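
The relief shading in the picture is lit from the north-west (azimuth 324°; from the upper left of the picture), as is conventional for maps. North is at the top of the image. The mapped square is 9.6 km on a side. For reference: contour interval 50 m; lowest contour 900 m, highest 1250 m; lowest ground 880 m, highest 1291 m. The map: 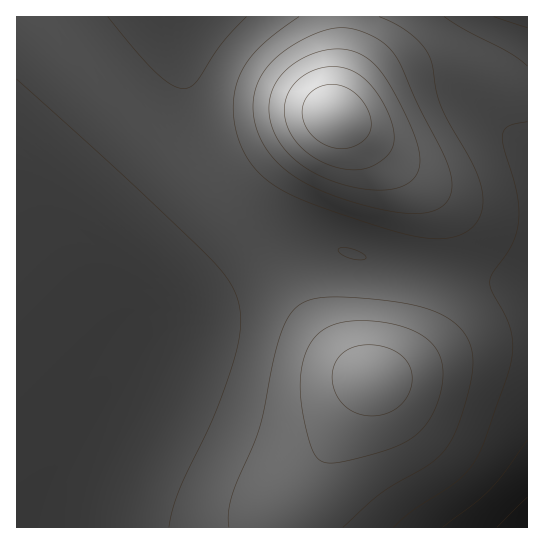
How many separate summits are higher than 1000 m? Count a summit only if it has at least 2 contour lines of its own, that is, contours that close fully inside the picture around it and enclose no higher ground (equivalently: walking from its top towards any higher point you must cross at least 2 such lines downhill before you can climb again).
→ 2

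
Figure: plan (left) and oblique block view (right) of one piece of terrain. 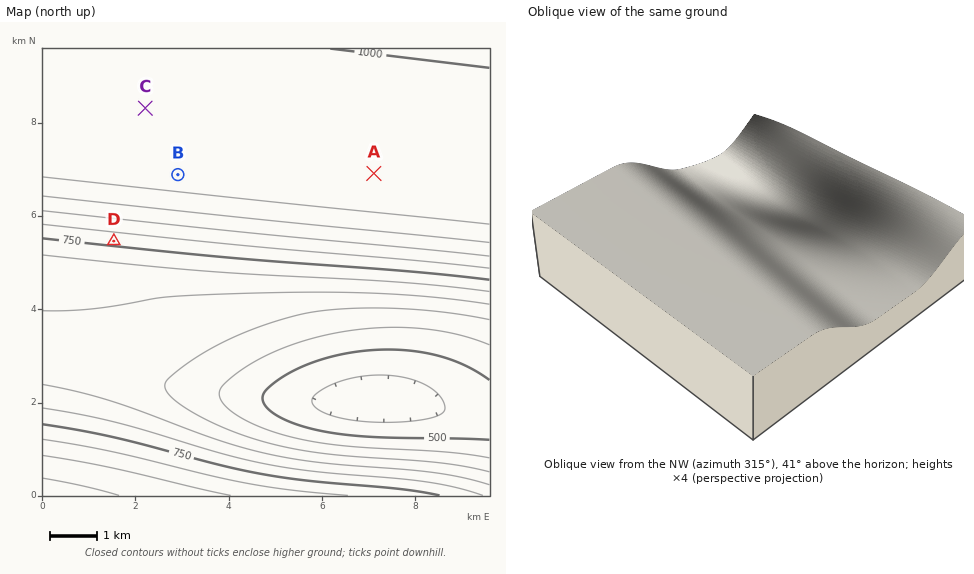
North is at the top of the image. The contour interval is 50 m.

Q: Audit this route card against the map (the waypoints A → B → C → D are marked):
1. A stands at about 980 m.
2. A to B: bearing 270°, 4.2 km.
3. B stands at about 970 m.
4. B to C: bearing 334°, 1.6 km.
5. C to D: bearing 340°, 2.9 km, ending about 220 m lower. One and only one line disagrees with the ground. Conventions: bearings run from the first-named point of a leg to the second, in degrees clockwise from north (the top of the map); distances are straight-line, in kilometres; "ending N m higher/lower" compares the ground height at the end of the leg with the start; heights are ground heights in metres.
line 5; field bearing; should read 193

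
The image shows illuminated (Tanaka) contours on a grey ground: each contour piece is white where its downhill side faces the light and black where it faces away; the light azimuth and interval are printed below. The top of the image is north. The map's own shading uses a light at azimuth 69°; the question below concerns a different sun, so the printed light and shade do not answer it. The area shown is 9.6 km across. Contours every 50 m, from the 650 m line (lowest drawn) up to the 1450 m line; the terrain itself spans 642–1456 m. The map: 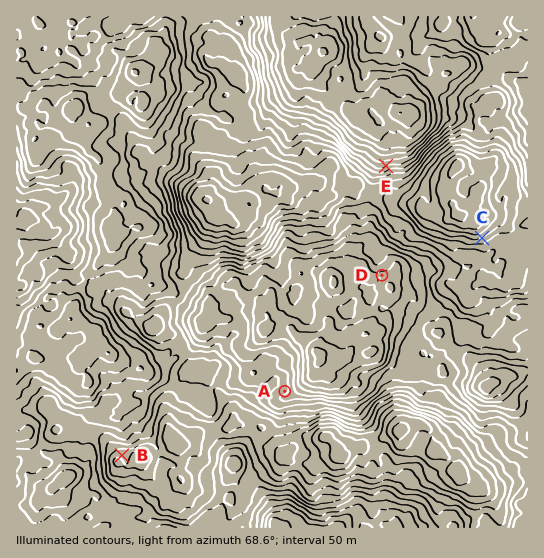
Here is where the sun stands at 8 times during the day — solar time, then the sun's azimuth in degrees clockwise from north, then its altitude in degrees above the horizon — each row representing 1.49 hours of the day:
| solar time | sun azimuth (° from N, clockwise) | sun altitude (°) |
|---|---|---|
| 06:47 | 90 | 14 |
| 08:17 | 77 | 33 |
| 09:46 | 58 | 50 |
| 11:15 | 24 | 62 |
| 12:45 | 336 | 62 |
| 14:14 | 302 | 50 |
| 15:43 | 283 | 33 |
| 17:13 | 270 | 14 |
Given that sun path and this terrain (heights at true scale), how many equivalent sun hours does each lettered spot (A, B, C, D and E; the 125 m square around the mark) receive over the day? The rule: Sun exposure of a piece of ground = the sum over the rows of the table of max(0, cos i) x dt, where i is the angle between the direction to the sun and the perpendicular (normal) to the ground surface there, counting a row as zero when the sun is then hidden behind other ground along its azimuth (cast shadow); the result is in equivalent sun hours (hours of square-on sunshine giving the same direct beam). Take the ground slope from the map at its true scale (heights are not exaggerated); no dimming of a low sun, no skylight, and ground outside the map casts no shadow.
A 6.5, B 7.7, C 5.2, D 7.1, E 7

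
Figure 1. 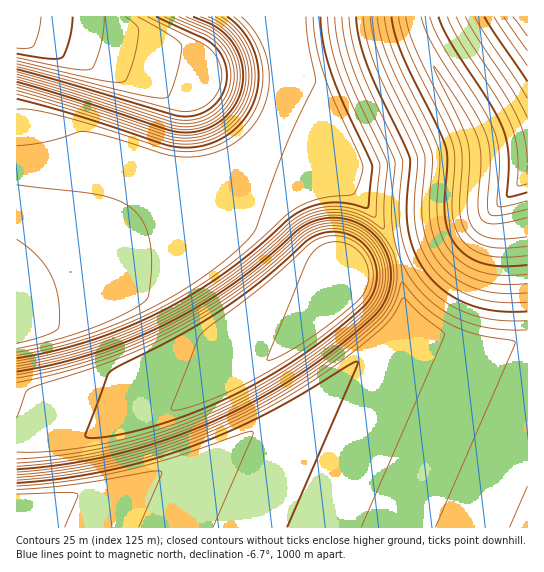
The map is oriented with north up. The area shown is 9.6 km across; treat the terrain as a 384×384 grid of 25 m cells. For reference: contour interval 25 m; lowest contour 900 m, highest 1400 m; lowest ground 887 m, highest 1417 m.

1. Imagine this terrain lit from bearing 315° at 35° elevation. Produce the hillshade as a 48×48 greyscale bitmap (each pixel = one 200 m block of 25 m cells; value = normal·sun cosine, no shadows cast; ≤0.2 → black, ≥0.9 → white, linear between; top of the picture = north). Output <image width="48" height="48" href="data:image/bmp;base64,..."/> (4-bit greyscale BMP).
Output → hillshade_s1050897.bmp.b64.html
<image width="48" height="48" href="data:image/bmp;base64,Qk32BAAAAAAAAHYAAAAoAAAAMAAAADAAAAABAAQAAAAAAIAEAAATCwAAEwsAABAAAAAAAAAAAAAAABEREQAiIiIAMzMzAERERABVVVUAZmZmAHd3dwCIiIgAmZmZAKqqqgC7u7sAzMzMAN3d3QDu7u4A////AIiIiIiIiIiIiIiIiIiIiIiIiIiIiIiIiIiIiIiIiIiIiIiIiIiIiIiIiIiIiIiIiHd4iIiIiIiIiIiIiIiIiIiIiIiIiIiIiERVZneIiIiIiIiIiIiIiIiIiIiIiIiIiBIiIzRWd4iIiIiIiIiIiIiIiIiIiIiIiCEREREiNFd4iIiIiIiIiIiIiIiIiIiIiEQzIhERESNGeIiIiIiIiIiIiIiIiIiIiHd2VUMhEAASNWiIiIiIiIiIiIiIiIiIiIiIiHZlMhEAETVoiIiIiIiIiIiIiIiIiIiIiIiIdlMhAAE0aIiIiIiIiIiIiIiIiIiIiIiIiIdkIQABNXiIiIiIiIiIiIiIiIiIiIiIiIiHZDEAATZ4iIiIiIiIiIiIiJmIiIiIiIiIh2QhAAJGiIiIiIiIiIiIiLqqmZiIiIiIiIdkIAATZ4iIiIiIiIiIiNzMy6qZiIiIiIiHYxAAJXiIiIiIiIiIiN3d3dzLqZiIiIiIh1IAAUaIiIiIiIiIiM3d3e7d3LqYiIiIiHYxABNoiIiIiIiIiKu8zd3u7ty6mIiIiIh0IAA2iIiIiIh3eJmZqrzd7u7cupiIiIiHUgACWIiIh3d2ZoiIiZmrze7u3LmYiIiIhTAAJoiId3dmZoiIiIiJq83u7typiIiIiGMAFHiHd3dmZoiIiIiIiZrN7u7bqYiIiIYwA2iId3dmZoiIiIiIiImbze7uypiIiIhSE2iId3dmZoiIiIiIiIiJq97u7bmIiIhjJHiIh3dmZoiIiIiIiIiIiaze/tuYiIh0NYmIh3dmZoiIiIiIiIiIiIm97+3JmIh1RomYiHdmZoiIiIiIiIiIiIib3v7sqZl2aJmZiIdmZoiIiIiIiIiIiIiJrO7uy6mHiZmZmYiHd4iIiIiIiIiIiIiIis7u3LqZmqqqmYiZmYiIiIiIiIiIiIiIiKvd3LqqqqqqqpiKqoiIiIiIiIiIiIiIiImru7qqqqqqqpd4qoiIiIiIiIiIiIiIiIiJmZmaqqqqqpdmioiIiIiIiIiIiIiIiIiIiIiaqqqqqpdmaIiIiIiIiIiIiIiIiIiIiIiaqqqqqpdmZoiIiIiIiHd2ZniIiIiIiIiZmaqqqpdmZoiIiIiHd2ZUNEZ4iIiIiImZmZmZqpdmZniIiHd2ZVQyIRJHiIiIiImZmZmZmYd3d3d3d2ZVREQyEQAkeIiIiJmZmZmZmYd3d3d2ZVREREREMgACWIiIiZmZmZmZmId3d3ZVREM0RFZmZCABR4iIiZmZmZmZiHd3d1RDMzRFVmd4h1IRNoiImZmZmZmZiHd3dzMzNEVWd3eIiGQhNYiImZmZmZmYh3d3dzM0RWZ3d4iIiHUyNoiJmZmZmZmYh3d3dzRVZnd3d4iIiHVDRoiJmZmZmZmId3d3d1Znd3d3d4iIiHZUV4iJmZmZmZmHd3d3d3d3d3d3eIiImYdlZ4iZqqmZmZiHd3d3d3d3d3d3iIiZmYd3eIiZqqqqqZh3d3d3d3d3d3d3eIiZmZiIiIiaqqqqqph3d3d3dw=="/>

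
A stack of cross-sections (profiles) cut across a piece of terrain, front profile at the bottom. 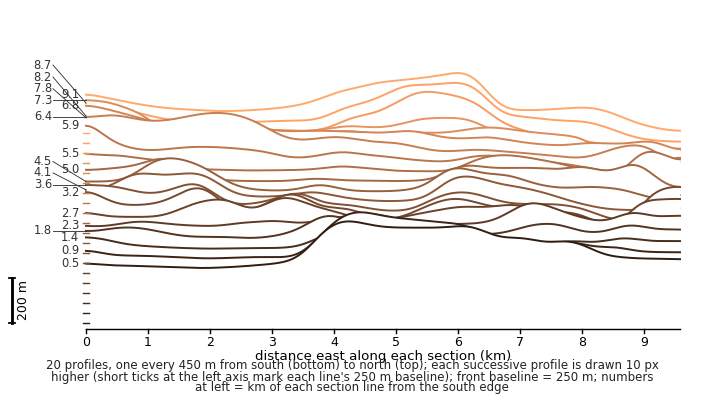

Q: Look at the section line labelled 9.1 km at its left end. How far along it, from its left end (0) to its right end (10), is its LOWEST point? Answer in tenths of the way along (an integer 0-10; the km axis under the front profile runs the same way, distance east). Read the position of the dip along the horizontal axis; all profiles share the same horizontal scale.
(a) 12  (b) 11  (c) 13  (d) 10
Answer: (d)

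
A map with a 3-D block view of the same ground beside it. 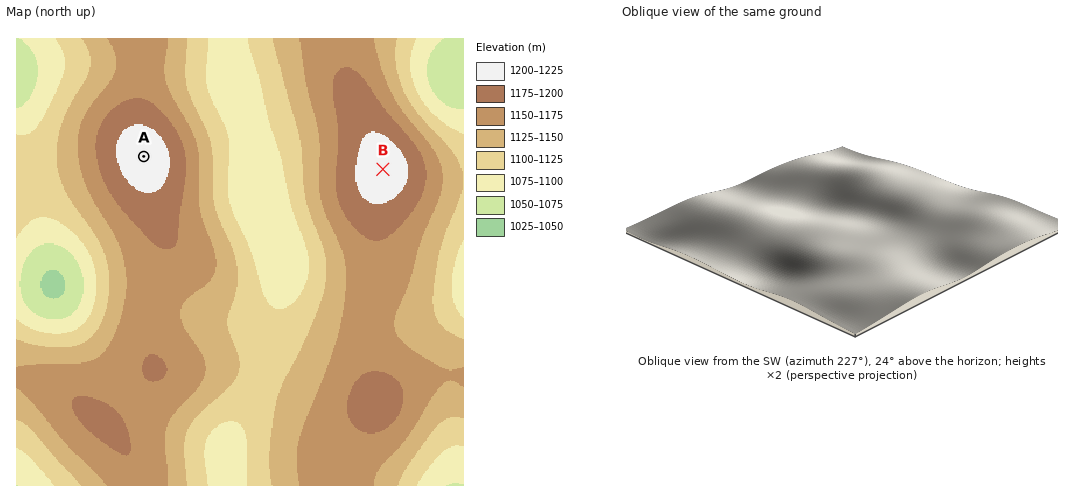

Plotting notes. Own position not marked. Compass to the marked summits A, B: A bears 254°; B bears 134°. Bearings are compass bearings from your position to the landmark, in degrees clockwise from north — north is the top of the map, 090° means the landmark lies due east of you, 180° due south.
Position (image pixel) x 318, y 106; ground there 1155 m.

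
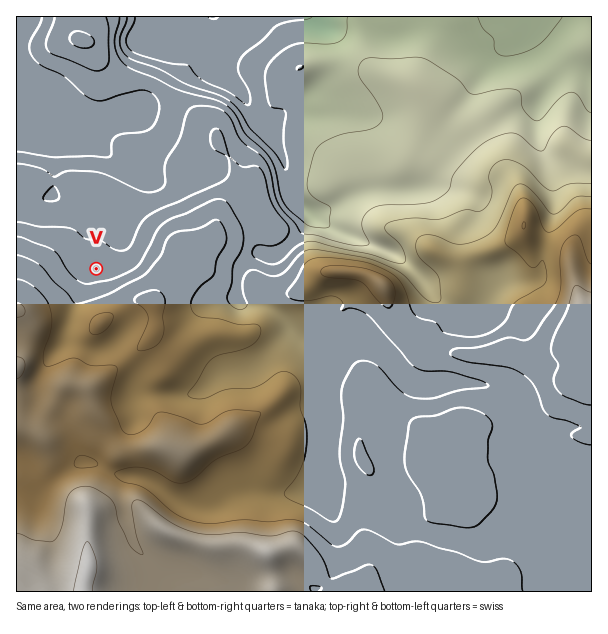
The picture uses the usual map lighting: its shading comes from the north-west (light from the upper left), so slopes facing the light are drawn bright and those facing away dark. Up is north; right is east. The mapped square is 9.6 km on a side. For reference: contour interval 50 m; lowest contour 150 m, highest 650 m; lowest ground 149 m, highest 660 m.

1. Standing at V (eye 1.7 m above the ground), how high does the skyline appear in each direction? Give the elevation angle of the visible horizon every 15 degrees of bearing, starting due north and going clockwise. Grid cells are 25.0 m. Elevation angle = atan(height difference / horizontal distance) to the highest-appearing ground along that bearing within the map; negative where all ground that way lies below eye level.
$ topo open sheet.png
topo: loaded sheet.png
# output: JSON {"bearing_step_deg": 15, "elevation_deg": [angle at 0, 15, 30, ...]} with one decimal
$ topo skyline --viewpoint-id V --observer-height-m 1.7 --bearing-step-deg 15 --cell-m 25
{"bearing_step_deg": 15, "elevation_deg": [-0.4, -1.6, -1.5, -0.5, 2.0, 4.1, 5.0, 6.7, 8.8, 9.5, 9.6, 9.6, 9.2, 7.7, 6.3, 6.8, 7.4, 6.4, 4.9, 2.9, 0.9, -0.6, -2.0, -1.6]}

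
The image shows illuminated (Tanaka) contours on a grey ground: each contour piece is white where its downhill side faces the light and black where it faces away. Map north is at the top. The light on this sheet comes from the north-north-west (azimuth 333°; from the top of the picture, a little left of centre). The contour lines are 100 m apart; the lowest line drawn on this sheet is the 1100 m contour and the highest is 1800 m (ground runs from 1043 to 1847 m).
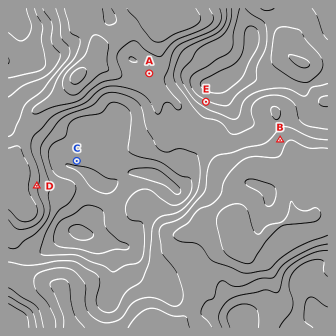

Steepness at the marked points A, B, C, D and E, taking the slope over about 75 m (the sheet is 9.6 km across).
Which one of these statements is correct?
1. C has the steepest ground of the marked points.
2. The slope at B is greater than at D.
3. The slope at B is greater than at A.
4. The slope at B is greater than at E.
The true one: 3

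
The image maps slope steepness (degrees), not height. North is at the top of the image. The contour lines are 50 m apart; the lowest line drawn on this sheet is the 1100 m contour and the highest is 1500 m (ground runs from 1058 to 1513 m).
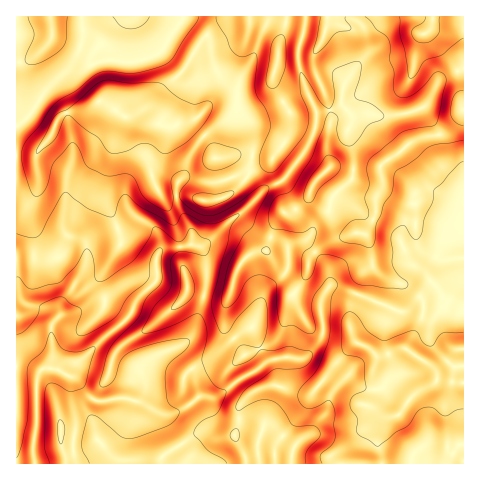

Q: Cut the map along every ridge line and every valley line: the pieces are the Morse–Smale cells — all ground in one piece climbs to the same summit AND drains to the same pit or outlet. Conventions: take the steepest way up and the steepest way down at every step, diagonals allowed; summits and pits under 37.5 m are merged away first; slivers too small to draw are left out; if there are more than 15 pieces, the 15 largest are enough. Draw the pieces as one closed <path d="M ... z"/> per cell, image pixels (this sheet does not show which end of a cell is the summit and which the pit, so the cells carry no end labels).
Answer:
<path d="M463 16l-158 1-1 14-6 17 0 15 7 25 11 25 14-3 11-5 7 6 4 11-5 14 6 17-1 26-20 18-4 16-13 12-4 10-5 5-13 4-5 4-4-6-27-10-19-17 20-18 0-4-12-14-9-4 11-6 5-15 0-17-4-13-12-17-7 11-20 12-12 13-10 17-3 13-6 9-11-6-15-1-16 5-8 6-3 6 0 9 4 10 8 7-19 10-18 6-13 9-4 27-21 31-4 15-5 6-2-6-6-6-26-9-4 0 1 163 274 0 3-18-15-14-9-5-6 0-4-5-5-2-17 0-18-4-6-5-3-11-6-3 9 1 6-3 15-13 35-22 9-2 26 0 17-21 1-16-3-19 10-16 33 10 32 14 10 1 29-27 10 14 20 11 0-119-5-9-15-15-6-34-16-24 6-5 9-20 5-5 22-10z"/><path d="M185 18l-14 16-8 15-11 8-14 5-35-2-18 7-18 4-23 21-13 21-15 13 0 174 30 10 6 6 2 6 6-8 3-13 21-31 4-27 13-9 18-6 19-10-8-7-4-10 0-9 3-6 8-6 16-5 15 1 11 6 6-9 3-13 10-17 12-13 20-12 7-9 1-18-21-20-6-17-2-16-12-12z"/><path d="M434 284l-29 27-10-1-32-14-33-10-10 16 3 32-8 14-13 11-23-1-9 2-35 22-15 13-11 3 5 13 6 5 7 2 28 2 5 2 4 5 10 2 20 17-2 18 154 0 10-16 8-4 0-133-20-13z"/><path d="M305 16l-122 1 14 9 12 12 2 16 6 17 21 20-1 15 12 18 4 13 0 17-5 15-11 6 9 4 10 11 2 7 7-8 14-6 8-7 18-25 10-20 2-16-12-27-7-25 0-15 6-17z"/><path d="M194 245l-33 4-5 10 1 20-20 20-8 17-44 41-22 15 11 6 20 22 12 1 7-2 16 0 9 2 6-10 0-10-2-5 0-8 2-4 11-8 27-11 9-9 15-49-1-32-5-8z"/><path d="M342 105l-12 5-14 3 1 4-3 17-9 17-18 25-8 7-14 6-27 26 19 17 27 10 4 6 5-4 13-4 5-5 4-10 13-12 4-16 20-18 1-26-6-17 5-19z"/><path d="M81 16l-65 1 1 109 14-13 13-21 30-31 8-20z"/><path d="M182 16l-100 0-1 30-13 23 17-2 18-7 35 2 14-5 11-8 6-11 13-17z"/><path d="M463 68l-21 10-5 5-9 20-6 5 16 24 6 34 15 15 4 9z"/><path d="M463 444l-7 4-9 16 17-1z"/>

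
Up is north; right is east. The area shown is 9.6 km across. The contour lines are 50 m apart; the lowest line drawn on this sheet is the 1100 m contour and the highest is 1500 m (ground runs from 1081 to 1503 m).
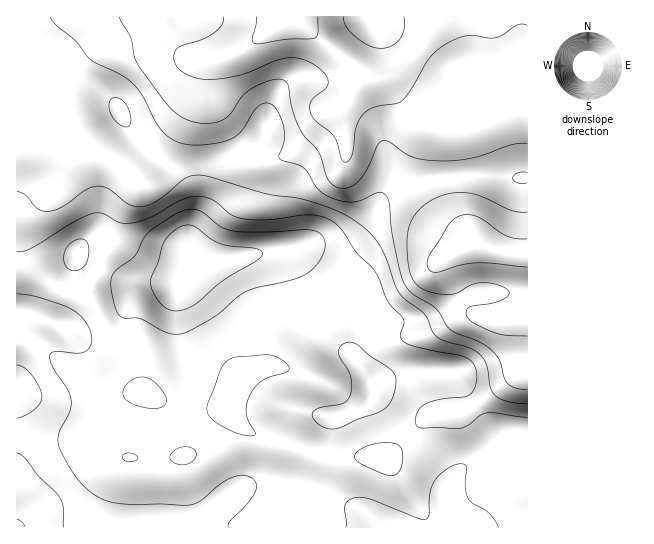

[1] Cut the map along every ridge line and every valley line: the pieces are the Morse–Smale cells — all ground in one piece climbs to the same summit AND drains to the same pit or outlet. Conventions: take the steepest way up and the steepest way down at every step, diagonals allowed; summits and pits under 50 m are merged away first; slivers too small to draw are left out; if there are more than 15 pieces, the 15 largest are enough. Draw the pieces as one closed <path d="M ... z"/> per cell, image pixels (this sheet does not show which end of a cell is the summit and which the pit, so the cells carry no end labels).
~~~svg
<path d="M527 16l-511 1 1 511 511-1 0-85-22 1-15 6 2-4-1-10-23-36-6-16-9-10-43-1-24 7-14 6-8-14-16-20-5-26-6-12-33 18-12 11-16 23-14 2-24 10-14 28-14 6-22 1-18-5-31-17-12-28-19-25-16-34-5-6 13-32 14-23 6-25 18-32-3-8 25-28 16-23 16-29 11-35 11-6 9-1-7 4-6 8-2 20 3 10 24 44 17 18 18 1 23-9 23-22 13-17 9-4 12-11 12-19 4-2 16 3 36 42 22 3 8 6 5 47 73 0z"/><path d="M223 55l-12 2-7 5-4 8-4 20-15 29-20 30-25 28 3 8-18 32-6 25-12 20-15 33 21 42 19 25 12 28 31 17 18 5 22-1 14-6 14-28 24-10 14-2 16-23 12-11 34-18-6-6-15-8-11-12-14-30-6-6 23-6 33-2 8-4 14-14 14-22 12-11 32-11 30-4-1-35-3-12-8-6-22-3-36-42-16-3-4 2-12 19-12 11-9 4-13 17-23 22-23 9-14 0-7-3-21-27-18-37 0-26 5-8z"/><path d="M470 176l-16 1-1 5 4 28 16 32-30 15-25-12-23 0-17 7-17 17-6 25-6 9-10 11 5 11 5 26 16 20 8 14 14-6 24-7 43 1 9 10 12 26 13 18 5 12-1 8 2 1 12-5 22-2 0-263-29 1z"/><path d="M453 177l-30 4-32 11-12 11-14 22-14 14-8 4-33 2-23 6 6 6 14 30 11 12 21 13 13-13 9-30 17-17 17-7 23 0 25 12 30-14-16-33z"/>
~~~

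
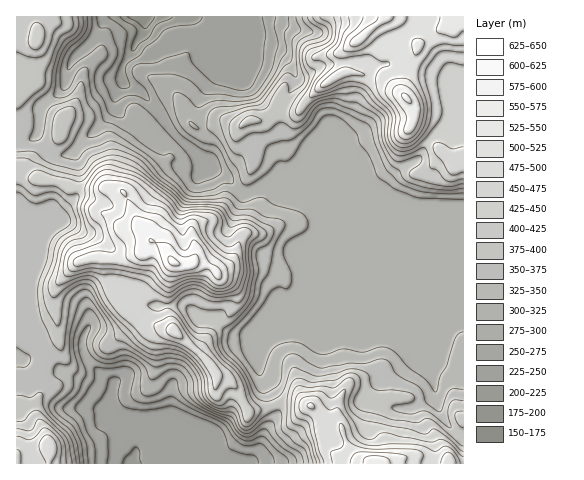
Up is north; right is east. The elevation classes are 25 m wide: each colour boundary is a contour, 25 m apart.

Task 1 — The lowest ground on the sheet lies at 165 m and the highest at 630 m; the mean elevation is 370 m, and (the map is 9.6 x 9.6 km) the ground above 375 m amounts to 37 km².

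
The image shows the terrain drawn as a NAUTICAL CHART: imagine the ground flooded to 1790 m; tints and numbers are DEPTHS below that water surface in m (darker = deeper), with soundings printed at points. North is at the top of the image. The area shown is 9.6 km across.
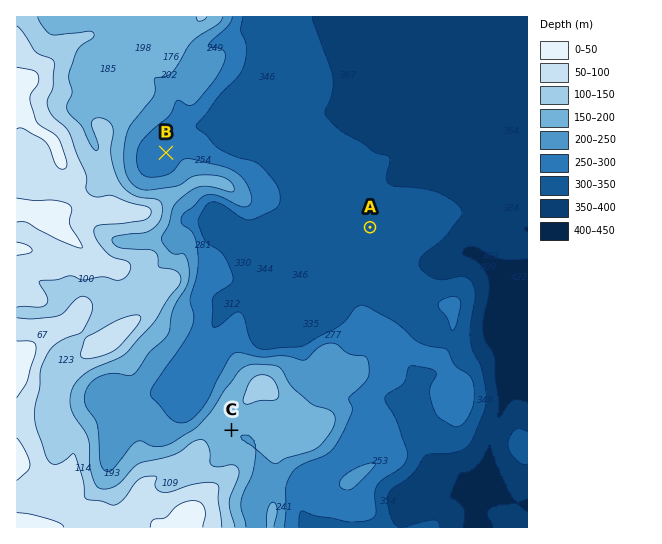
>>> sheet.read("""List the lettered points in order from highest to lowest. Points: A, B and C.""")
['C', 'B', 'A']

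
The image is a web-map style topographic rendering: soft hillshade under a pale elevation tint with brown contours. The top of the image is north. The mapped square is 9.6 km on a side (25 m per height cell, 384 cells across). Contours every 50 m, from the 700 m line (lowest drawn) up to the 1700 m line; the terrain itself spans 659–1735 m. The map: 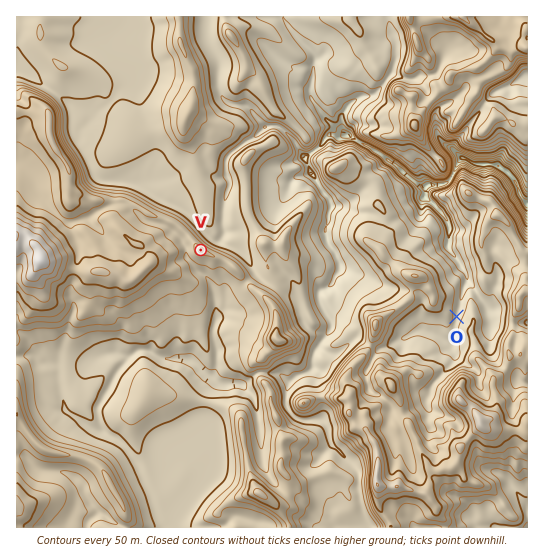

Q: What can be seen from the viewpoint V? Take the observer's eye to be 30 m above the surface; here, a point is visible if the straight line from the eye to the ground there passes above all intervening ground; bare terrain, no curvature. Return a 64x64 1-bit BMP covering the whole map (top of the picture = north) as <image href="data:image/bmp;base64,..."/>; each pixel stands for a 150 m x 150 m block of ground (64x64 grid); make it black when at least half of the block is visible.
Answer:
<image width="64" height="64" href="data:image/bmp;base64,Qk0+AgAAAAAAAD4AAAAoAAAAQAAAAEAAAAABAAEAAAAAAAACAAATCwAAEwsAAAIAAAAAAAAA////AAAAAAAAAf4AAAAAAGAD/wAAAAAA4Af/wAAAAAD4B//gwAgAAMAP//+ACAAAAA///4AIAAAAHv//AAgAAAA8P/+AAAIAAHgf+4AAAgAP8A/7gAADAD/gB/OAAAMAP8AH8+AAAAB/gAOzAAAAQP5AAD8AAADA/N4AP4AAAQD9/wD/AAADAMP///kAAAcAgf//wABCBwAAf/8AAAYDAAAX/kAAByAAAAP4fAAggAAAAAD+ADAABAAAAf8AMAAFAAA1/wA4AAUAAD//gHgABAAAf/+AOAAEAAAH/4B8AAYAAAf/AH8AAgAAB/8Af4ACAAAH/wA/0AIAAQf8EB/AAQABj/GgD8ADCAD/82APgCccAH/nwBwAJxwAf//AHAAiGAD+fkA4AEIwA/7+QDAAZMAGf/xAMABsgA/3/GAcAPgAD4f4MBwB8APmD/g4PAHwA4Af+Dh4A4ADAH/4MPgBAAEA/7gD+AEAAQH/+GOADAADB//8xwAIAAYf/+/mADgBBn//4cgA8AEO///wGAPgAQ////gQGcBiD//vwCB/wCAP/+cAgH+AAA//ggEAP4AAD/8AAwAXwAAP/wAGAB+AAB//AB4A/gAAP/8AHAH9AAB//wAYAfnAAPh/ABgB+OAA8H8AEAHw4Bz5/wAwAfDAEj//ACAB8MBhH/8AQAfhwMEf/wAAB8GDAA=="/>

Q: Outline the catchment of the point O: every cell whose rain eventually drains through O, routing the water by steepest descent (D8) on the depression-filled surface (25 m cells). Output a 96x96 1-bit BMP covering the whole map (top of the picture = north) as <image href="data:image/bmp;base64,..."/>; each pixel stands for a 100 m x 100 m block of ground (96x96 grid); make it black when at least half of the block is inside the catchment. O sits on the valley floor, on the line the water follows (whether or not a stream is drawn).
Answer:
<image width="96" height="96" href="data:image/bmp;base64,Qk2+BAAAAAAAAD4AAAAoAAAAYAAAAGAAAAABAAEAAAAAAIAEAAATCwAAEwsAAAIAAAAAAAAA////AAAAAAAAAAAAAAAAAAAAAAAAAAAAAAAAAAAAAAAAAAAAAAAAAAAAAAAAAAAAAAAAAAAAAAAAAAAAAAAAAAAAAAAAAAAAAAAAAAAAAAAAAAAAAAAAAAAAAAAAAAAAAAAAAAB4AAAAAAAAAAAAAA/8AAAAAAAAAAAAAA/8AAAAAAAAAAAAAA/8AAAAAAAAAAAAAA//wAAAAAAAAAAAAA//4AAAAAAAAAAAAA//4AAAAAAAAAAAAA//4AAAAAAAAAAAAB//8AAAAAAAAAAAAB//+AAAAAAAAAAAAD//+AAAAAAAAAAAAH///AAAAAAAAAAAAf///gAAAAAAAAAAAf///4AAAAAAAAAAA////8AAAAAAAAAAAf///8AAAAAAAAAAAf///8AAAAAAAAAAA////8AAAAAAAAAAAf///8AAAAAAAAAAA////4AAAAAAAAAAA////8AAAAAAAAAAA////4AAAAAAAAAAAf///4AAAAAAAAAAAf///wAAAAAAAAAAAP///gAAAAAAAAAAAH///AAAAAAAAAAAAD///AAAAAAAAAAAAD///AAAAAAAAAAAAB///AAAAAAAAAAAAB//+AAAAAAAAAAAAB//8AAAAAAAAAAAAA//4AAAAAAAAAAAAAf/wAAAAAAAAAAAAAP/AAAAAAAAAAAAAAD+AAAAAAAAAAAAAAB8AAAAAAAAAAAAAAA8AAAAAAAAAAAAAAA8AAAAAAAAAAAAAAA4AAAAAAAAAAAAAAA4AAAAAAAAAAAAAAAAAAAAAAAAAAAAAAAAAAAAAAAAAAAAAAAAAAAAAAAAAAAAAAAAAAAAAAAAAAAAAAAAAAAAAAAAAAAAAAAAAAAAAAAAAAAAAAAAAAAAAAAAAAAAAAAAAAAAAAAAAAAAAAAAAAAAAAAAAAAAAAAAAAAAAAAAAAAAAAAAAAAAAAAAAAAAAAAAAAAAAAAAAAAAAAAAAAAAAAAAAAAAAAAAAAAAAAAAAAAAAAAAAAAAAAAAAAAAAAAAAAAAAAAAAAAAAAAAAAAAAAAAAAAAAAAAAAAAAAAAAAAAAAAAAAAAAAAAAAAAAAAAAAAAAAAAAAAAAAAAAAAAAAAAAAAAAAAAAAAAAAAAAAAAAAAAAAAAAAAAAAAAAAAAAAAAAAAAAAAAAAAAAAAAAAAAAAAAAAAAAAAAAAAAAAAAAAAAAAAAAAAAAAAAAAAAAAAAAAAAAAAAAAAAAAAAAAAAAAAAAAAAAAAAAAAAAAAAAAAAAAAAAAAAAAAAAAAAAAAAAAAAAAAAAAAAAAAAAAAAAAAAAAAAAAAAAAAAAAAAAAAAAAAAAAAAAAAAAAAAAAAAAAAAAAAAAAAAAAAAAAAAAAAAAAAAAAAAAAAAAAAAAAAAAAAAAAAAAAAAAAAAAAAAAAAAAAAAAAAAAAAAAAAAAAAAAAAAAAAAAAAAAAAAAAAAAAAAAAAAAAAAAAAAAAAAAAAAAAAAAAAAAAAAAAAAAAAAAAAAAAAAAAAAAAAAAAAAAAAAAAAAAAAAAAAAAAAAAAAAAAAAAAAAAAA="/>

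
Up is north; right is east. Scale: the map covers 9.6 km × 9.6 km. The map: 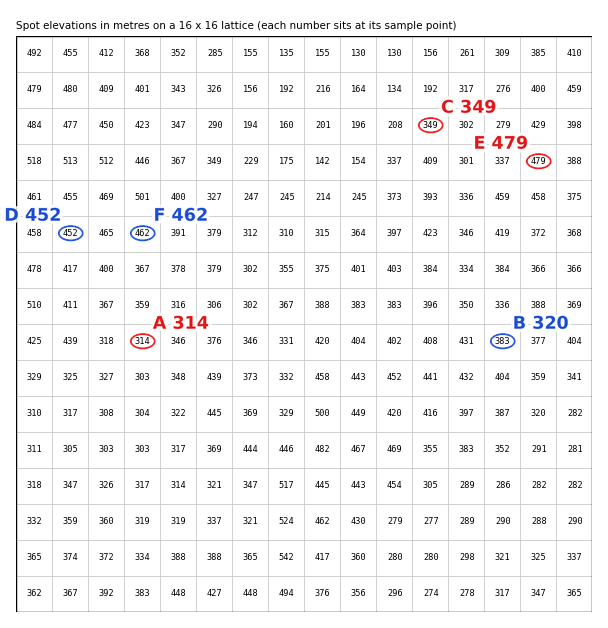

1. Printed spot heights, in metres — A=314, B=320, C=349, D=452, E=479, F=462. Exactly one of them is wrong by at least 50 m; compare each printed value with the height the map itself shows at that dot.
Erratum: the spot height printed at B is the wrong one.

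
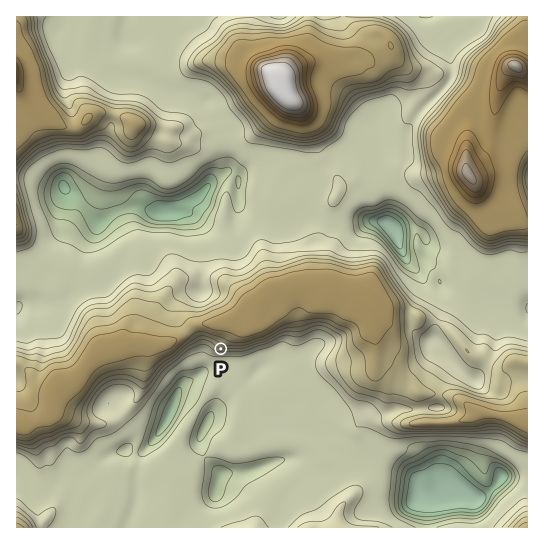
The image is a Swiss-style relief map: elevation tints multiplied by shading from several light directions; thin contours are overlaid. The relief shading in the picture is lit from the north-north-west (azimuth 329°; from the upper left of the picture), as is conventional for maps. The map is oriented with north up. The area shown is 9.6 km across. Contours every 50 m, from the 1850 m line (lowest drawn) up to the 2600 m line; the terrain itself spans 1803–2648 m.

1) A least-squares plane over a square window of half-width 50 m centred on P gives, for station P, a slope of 36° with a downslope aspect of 190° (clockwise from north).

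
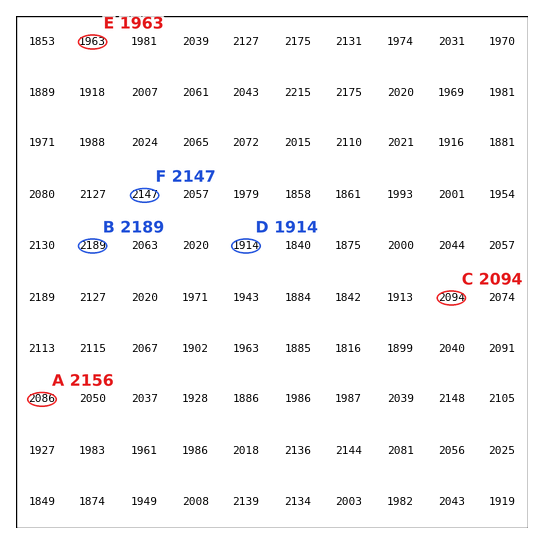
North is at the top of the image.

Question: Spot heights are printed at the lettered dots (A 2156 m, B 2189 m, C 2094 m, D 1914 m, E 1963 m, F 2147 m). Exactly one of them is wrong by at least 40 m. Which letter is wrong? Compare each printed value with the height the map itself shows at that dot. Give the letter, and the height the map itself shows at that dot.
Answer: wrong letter A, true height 2086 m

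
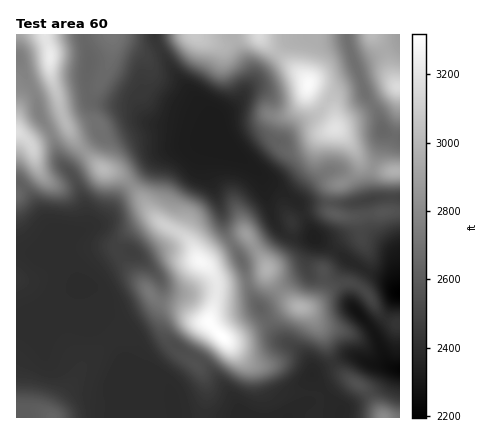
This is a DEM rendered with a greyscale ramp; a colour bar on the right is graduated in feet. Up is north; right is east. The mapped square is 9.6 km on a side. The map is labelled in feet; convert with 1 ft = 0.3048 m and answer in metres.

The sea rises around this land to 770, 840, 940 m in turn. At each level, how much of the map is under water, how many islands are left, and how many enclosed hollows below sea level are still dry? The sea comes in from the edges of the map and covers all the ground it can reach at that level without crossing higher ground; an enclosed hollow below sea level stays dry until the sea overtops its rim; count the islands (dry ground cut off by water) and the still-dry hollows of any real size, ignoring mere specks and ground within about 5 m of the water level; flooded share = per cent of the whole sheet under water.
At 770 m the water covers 48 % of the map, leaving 1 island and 0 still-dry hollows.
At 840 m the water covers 71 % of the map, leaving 1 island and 0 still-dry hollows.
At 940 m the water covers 94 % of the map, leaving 3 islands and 0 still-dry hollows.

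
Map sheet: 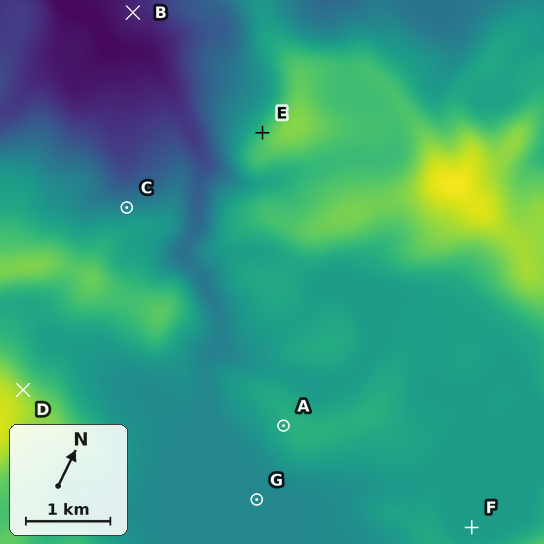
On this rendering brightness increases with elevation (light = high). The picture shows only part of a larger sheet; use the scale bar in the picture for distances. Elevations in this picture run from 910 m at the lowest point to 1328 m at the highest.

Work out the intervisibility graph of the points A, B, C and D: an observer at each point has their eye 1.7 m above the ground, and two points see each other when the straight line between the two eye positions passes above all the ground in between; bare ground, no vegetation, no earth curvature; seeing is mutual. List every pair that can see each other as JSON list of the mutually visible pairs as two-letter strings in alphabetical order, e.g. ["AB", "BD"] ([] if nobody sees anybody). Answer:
["AD", "BC"]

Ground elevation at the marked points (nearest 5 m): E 1195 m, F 1135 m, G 1100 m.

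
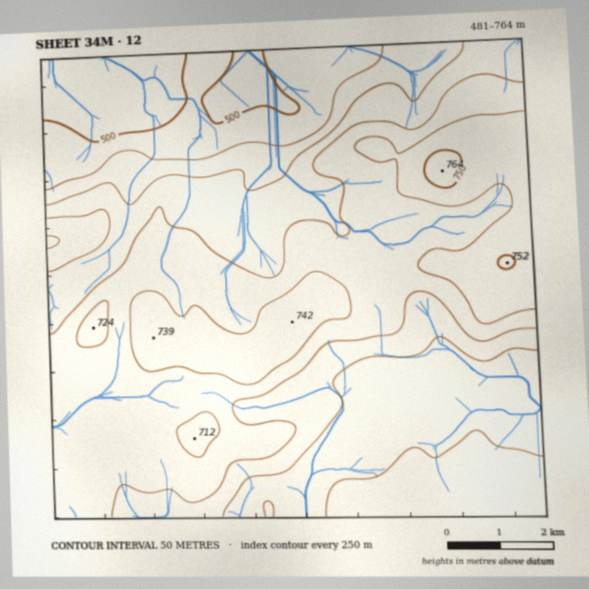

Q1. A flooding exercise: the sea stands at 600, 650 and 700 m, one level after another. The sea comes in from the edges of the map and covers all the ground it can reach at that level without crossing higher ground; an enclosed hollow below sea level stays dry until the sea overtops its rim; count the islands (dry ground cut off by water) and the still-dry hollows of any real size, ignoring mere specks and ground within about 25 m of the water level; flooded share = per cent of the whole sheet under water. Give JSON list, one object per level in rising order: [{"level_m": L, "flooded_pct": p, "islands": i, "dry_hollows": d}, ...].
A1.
[{"level_m": 600, "flooded_pct": 30, "islands": 0, "dry_hollows": 0}, {"level_m": 650, "flooded_pct": 54, "islands": 0, "dry_hollows": 0}, {"level_m": 700, "flooded_pct": 86, "islands": 1, "dry_hollows": 0}]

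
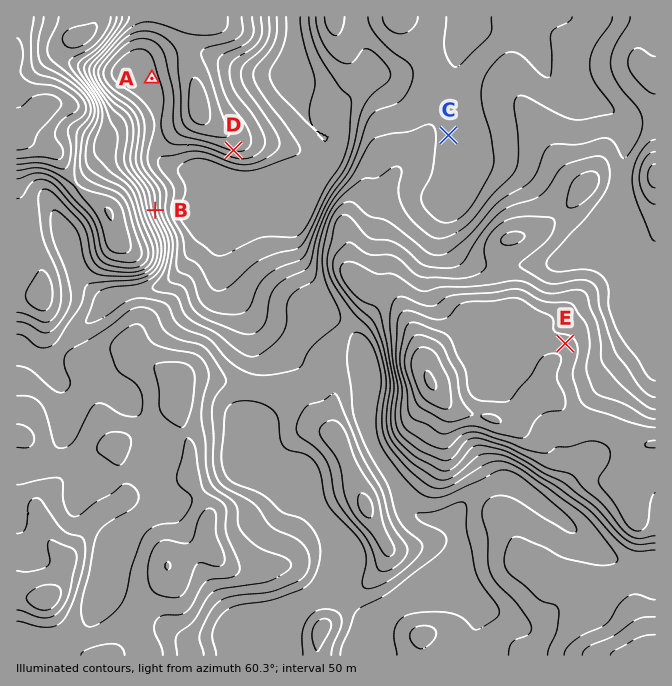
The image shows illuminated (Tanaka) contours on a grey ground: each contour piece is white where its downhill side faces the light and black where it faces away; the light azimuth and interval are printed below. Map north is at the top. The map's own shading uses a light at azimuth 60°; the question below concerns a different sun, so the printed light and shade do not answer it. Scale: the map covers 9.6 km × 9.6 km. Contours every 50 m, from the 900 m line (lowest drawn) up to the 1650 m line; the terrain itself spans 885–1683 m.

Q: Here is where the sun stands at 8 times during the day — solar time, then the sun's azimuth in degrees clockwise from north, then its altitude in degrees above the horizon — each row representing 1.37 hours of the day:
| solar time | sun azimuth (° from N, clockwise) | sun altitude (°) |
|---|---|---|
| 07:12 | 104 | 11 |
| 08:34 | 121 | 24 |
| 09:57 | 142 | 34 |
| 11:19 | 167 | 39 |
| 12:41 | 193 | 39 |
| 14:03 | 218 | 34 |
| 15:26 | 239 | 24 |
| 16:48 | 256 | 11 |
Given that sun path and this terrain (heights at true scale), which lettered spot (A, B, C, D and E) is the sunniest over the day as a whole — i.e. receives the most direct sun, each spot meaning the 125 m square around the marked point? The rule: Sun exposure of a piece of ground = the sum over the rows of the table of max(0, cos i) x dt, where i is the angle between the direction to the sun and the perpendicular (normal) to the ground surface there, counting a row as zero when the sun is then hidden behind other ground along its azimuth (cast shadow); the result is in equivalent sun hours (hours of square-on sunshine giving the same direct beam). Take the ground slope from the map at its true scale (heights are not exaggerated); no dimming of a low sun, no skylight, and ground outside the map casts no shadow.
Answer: D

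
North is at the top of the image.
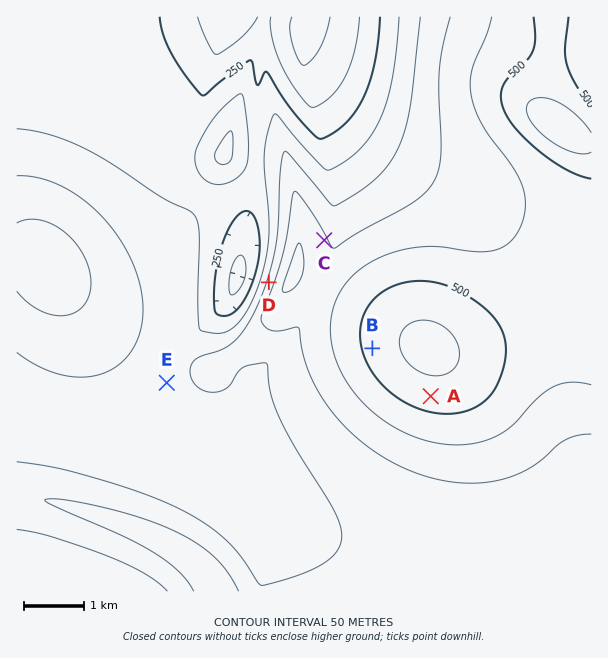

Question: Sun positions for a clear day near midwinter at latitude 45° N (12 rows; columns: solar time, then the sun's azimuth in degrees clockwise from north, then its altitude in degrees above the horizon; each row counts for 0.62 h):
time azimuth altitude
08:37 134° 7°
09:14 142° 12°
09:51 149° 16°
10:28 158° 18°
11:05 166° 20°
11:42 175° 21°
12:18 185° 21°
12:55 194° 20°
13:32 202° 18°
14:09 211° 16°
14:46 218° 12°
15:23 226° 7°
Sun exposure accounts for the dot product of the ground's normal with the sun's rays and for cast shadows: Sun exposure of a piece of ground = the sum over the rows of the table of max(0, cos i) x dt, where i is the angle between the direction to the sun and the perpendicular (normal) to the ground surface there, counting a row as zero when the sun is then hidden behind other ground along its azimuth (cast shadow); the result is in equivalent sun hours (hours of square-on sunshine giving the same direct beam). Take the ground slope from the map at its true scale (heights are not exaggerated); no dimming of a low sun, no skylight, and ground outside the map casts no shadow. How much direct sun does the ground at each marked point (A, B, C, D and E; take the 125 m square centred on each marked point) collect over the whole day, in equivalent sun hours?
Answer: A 2.5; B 2.1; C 1.7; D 1.3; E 2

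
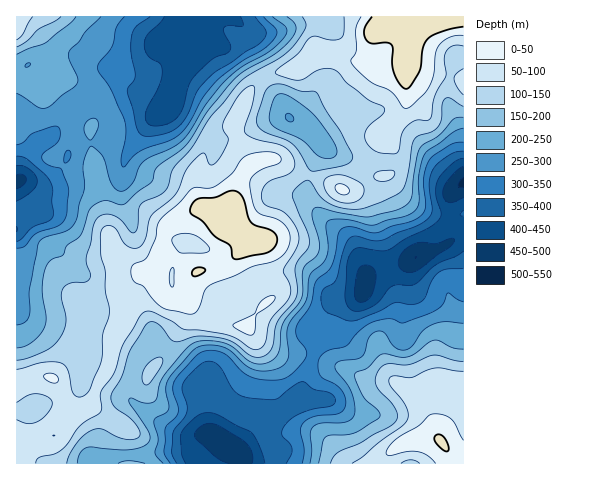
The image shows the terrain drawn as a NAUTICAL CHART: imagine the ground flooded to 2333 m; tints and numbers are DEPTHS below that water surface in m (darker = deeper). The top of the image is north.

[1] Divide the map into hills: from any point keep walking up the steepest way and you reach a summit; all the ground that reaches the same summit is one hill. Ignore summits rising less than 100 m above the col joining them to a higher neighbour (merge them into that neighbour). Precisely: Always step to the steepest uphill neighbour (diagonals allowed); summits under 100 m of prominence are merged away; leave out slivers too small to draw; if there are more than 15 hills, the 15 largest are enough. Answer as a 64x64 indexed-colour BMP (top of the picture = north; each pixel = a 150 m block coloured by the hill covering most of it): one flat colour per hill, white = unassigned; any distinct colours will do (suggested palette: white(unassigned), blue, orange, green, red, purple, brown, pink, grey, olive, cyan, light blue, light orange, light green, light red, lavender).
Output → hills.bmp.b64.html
<image width="64" height="64" href="data:image/bmp;base64,Qk12CAAAAAAAAHYAAAAoAAAAQAAAAEAAAAABAAQAAAAAAAAIAAATCwAAEwsAABAAAAAAAAAA////ALR3HwAOf/8ALKAsACgn1gC9Z5QAS1aMAMJ34wB/f38AIr28AM++FwDox64AeLv/AIrfmACWmP8A1bDFABEREREREREREREREREREREzMzMzMzMzMzMzMzMzMzMzERERERERERERERERERERETMzMzMzMzMzMzMzMzMzMzMRERERERERERERERERERERMzMzMzMzMzMzMzMzMzMzMxERERERERERERERERERERETMzMzMzMzMzMzMzMzMzMzERERERERERERERERERERERMzMzMzMzMzMzMzMzMzMzMRERERERERERERERERERERETMzMzMzMzMzMzMzMzMzMxERERERERERERERERERERERETMzMzMzMzMzMzMzMzMzERERERERERERERERERERERERETMzMzMzMzMzMzMzMzMRERERERERERERERERERERERERETMzMzMzMzMzMzMzMxEREREREREREREREREREREREREREzMzMzMzMzMzMzMzERERERERERERERERERERERERERETMzMzMzMzMzMzMzMRERERERERERERERERERERERERERMzMzMzMzMzMzMzMxEREREREREREREREREREREREREREzMzMzMzMzMzMzMzERERERERERERERERERERERERERERMzMzMzMzMzMzMzMREREREREREREREREREREREREREREzMzMzMzMzMzMzMxERERERERERERERERERERERERERERMzMzMzMzMzMzMzEREREREREREREREREREREREREREREzMzMzMzMzMzMzMRERERERERERERERERERERERERERETMzMzMzMzMzMzMxERERERERERERERERERERERERERERMzMzMzMzMzMzMzEREREREREREREREREREREREREREREzMzMzMzMzMzMzMRERERERERERERERERERERERERERETMzMzMzMzMzMzMxEREREREREREREREREREREREREREREzMzMzMzMzMzMzERERERERERERERERERERERERERERERMzMzMzMzMzMzMRERERERERERERERERERERERERERERERMzMzMzMzMzMxERERERERERERERERERERERERERERERERMzMzMzMzMzERERERERERERERERERERERERERERERERETMzMzMzMzMRERERERERERERERERERERERERERERERERMzMzMzMzMxEREREREREREREREREREREREREREREREREiMzMzMzMzEREREREREREREREREREREREREREREREREiIiIzMzMzMRERERERERERERERERERERERERERERERESIiIiIzMzMxERERERERERERERERERERERERERERERERIiIiIiIjMzERERERERERERERERERERERERERERERERIiIiIiIiIjMRERERERERERERERERERERERERERERERIiIiIiIiIiExERERERERERERERERERERERERERERERIiIiIiIiIiIRERERERERERERERERERERERERERERERIiIiIiIiIiIRERERERERERERERERERERERERERERERIiIiIiIiIiIiERERERERERERERERERERERERERERERIiIiIiIiIiIiIRERERERERERERERERERERERERERERIiIiIiIiIiIiIhEREREREREREREREREREREREREREREiIiIiIiIiIiIiERERERERERERERERERERERERERERESIiIiIiIiIiIiIhERERERERERERERERERERERERERERIiIiIiIiIiIiIiJBEREREREREREREREREREREREREREiIiIiIiIiIiIiIkERERERERERERERERERERERERERESIiIiIiIiIiIiIiQREREREREREREREREREREREREREREiIiIiIiIiIiIiJEERERERERERERERERERERERERERERIiIiIiIiIiIiIkRBEREREREREREREREREREREREREREiIiIiIiIiIiIiREQRERERERERERERERERERERERERESIiIiIiIiIiIiJEREERERERERERERERERERERERERESIiIiIiIiIiIiIkRERBEREREREREREREREREREREREiIiIiIiIiIiIiIiREREQRERERERERERERERERERERIiIiIiIiIiIiIiIiJEREREEREREREREREREREREREREiIiIiIiIiIiIiIiIkRERERBERERERFEEREREREREREiIiIiIiIiIiIiIiIiREREREQRERERFERBEREREREREiIiIiIiIiIiIiIiIiJEREREREERERREREERERERERESIiIiIiIiIiIiIiIiIkREREREQREUREREQRERERERESIiIiIiIiIiIiIiIiIiREREREREEURERERBERERERESIiIiIiIiIiIiIiIiIiJEREREREREREREREQRERERERIiIiIiIiIiIiIiIiIiIkREREREREREREREREERERERIiIiIiIiIiIiIiIiIiIiRERERERERERERERERBEREREiIiIiIiIiIiIiIiIiIiJEREREREREREREREREEREREiIiIiIiIiIiIiIiIiIiIkRERERERERERERERERBERESIiIiIiIiIiIiIiIiIiIiRERERERERERERERERBERERIiIiIiIiIiIiIiIiIiIiJERERERERERERERERBERERERERESIiIiIiIiIiIiIiIkRERERERERERERERBEREREREREREREiIiIiIiIiIiIi"/>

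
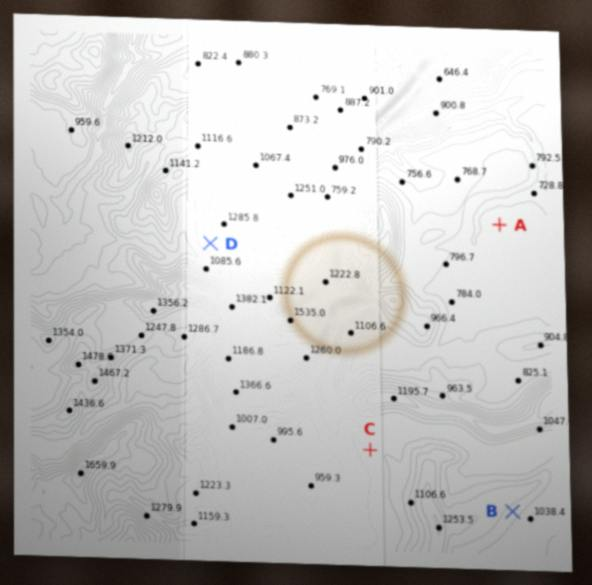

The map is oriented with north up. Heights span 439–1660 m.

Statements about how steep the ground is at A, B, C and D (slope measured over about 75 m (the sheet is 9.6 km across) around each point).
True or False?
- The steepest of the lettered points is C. False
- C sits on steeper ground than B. False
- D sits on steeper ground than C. True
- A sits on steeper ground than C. False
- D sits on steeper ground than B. True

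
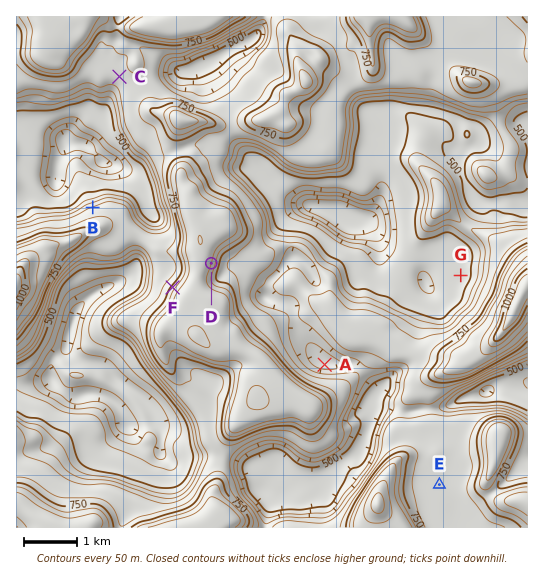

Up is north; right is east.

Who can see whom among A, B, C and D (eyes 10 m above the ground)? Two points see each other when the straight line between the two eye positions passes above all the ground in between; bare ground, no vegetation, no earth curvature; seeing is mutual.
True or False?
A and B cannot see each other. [True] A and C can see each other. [False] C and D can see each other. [False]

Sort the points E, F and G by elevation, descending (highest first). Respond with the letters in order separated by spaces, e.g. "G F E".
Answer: F E G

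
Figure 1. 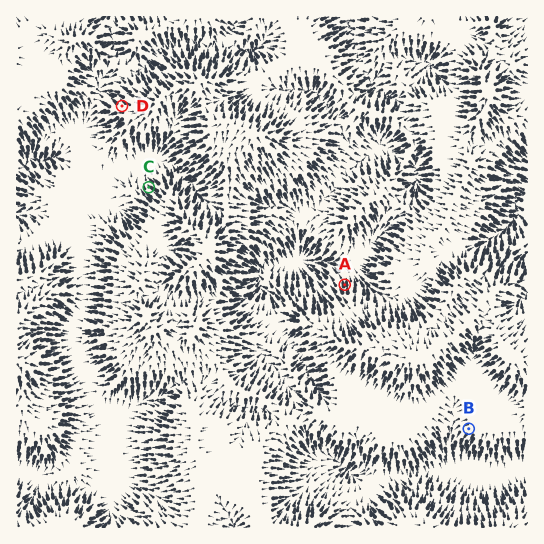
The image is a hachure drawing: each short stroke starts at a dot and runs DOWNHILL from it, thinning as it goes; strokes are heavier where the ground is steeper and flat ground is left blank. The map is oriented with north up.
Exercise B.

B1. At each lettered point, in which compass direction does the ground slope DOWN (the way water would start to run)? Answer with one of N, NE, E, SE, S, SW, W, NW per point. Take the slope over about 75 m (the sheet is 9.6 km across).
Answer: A N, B SW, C NW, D NW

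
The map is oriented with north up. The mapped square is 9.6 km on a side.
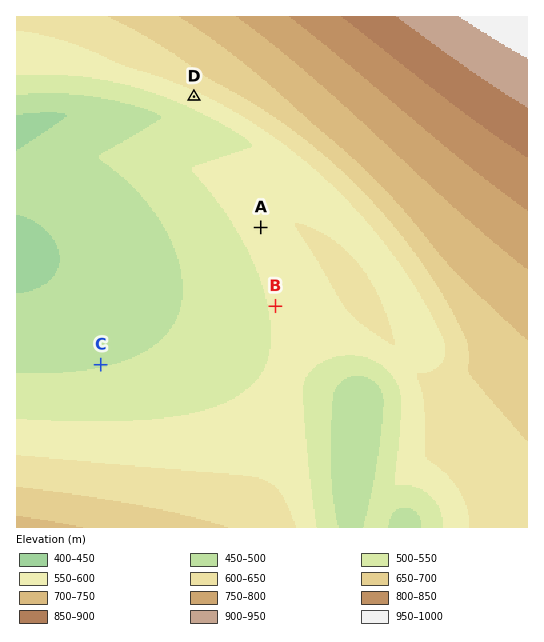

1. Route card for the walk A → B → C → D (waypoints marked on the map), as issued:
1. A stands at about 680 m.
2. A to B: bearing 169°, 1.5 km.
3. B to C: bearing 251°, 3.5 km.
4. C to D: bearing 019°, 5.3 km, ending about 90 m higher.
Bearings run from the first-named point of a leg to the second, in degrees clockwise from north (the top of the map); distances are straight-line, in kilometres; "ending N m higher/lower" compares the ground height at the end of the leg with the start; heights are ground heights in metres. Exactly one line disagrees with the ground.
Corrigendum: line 1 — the height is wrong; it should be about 570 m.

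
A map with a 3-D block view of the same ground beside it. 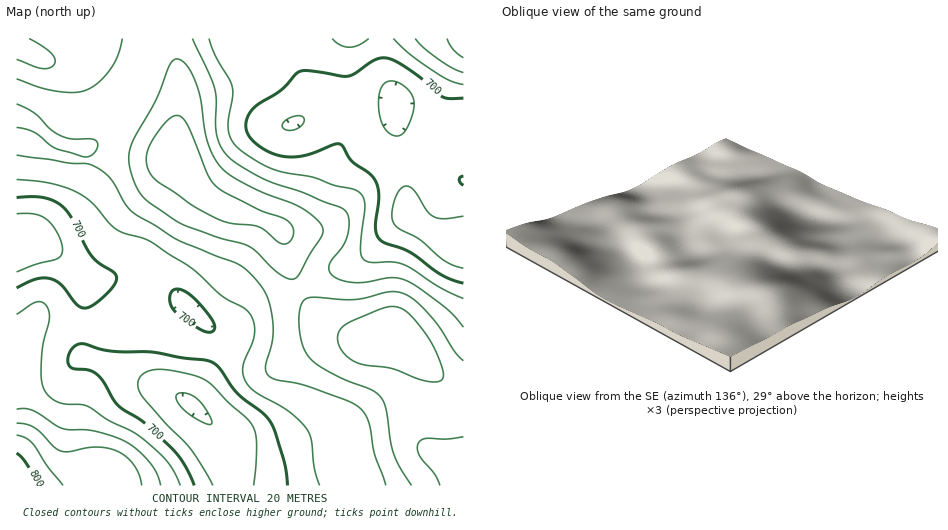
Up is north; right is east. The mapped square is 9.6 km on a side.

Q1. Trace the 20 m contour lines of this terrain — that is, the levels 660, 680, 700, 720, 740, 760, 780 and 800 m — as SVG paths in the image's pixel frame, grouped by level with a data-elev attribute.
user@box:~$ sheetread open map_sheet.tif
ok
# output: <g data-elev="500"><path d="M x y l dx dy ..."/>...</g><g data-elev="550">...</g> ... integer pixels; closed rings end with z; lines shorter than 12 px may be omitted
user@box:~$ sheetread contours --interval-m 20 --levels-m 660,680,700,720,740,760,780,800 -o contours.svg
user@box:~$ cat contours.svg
<g data-elev="660"><path d="M207 424l-13-7-11-8-6-9 0-6 4-1 6 0 12 7 6 8 7 12-1 4z"/></g><g data-elev="680"><path d="M213 485l-23-37-25-26-24-28-3-7 0-5 2-5 5-4 8-3 12 0 22 4 14 4 10 7 18 18 18 16 7 9 2 11 0 23-2 23"/><path d="M463 268l-17-7-26-21-22-12-5-6-1-8 5-20 5-6 4-2 4 1 4 4 12 19 7 6 11 3 19-3"/><path d="M17 214l18 0 12 5 11 14 5 17-2 6-4 3-22 5-18 8"/><path d="M393 135l-5-3-5-7-4-19 0-10 2-8 4-5 6-2 8 2 8 6 5 7 2 7-2 13-6 13-6 6z"/><path d="M286 130l-4-4 4-6 11-4 4 0 3 2 0 5-4 4-7 3z"/></g><g data-elev="700"><path d="M194 485l-8-18-10-14-31-30-27-18-20-30-8-5-16-1-4-3-2-4 0-5 6-10 4-3 5 0 25 7 45 1 29 6 24 2 8 3 7 7 16 23 26 20 8 9 4 10 9 29 4 24"/><path d="M206 332l-13-7-19-15-4-10 0-6 3-4 6-1 8 3 9 8 11 13 6 9 2 6-4 4z"/><path d="M463 283l-19-7-34-24-25-9-6-4-2-4-2-7 4-30-2-15-7-9-18-13-11-16-7-1-32 12-21 0-12-4-13-8-7-9-3-9 2-9 5-9 28-18 18-18 10-1 39 5 7-3 18-12 9-3 9 1 13 7 19 13 19 18 7 2 14-1"/><path d="M17 197l25 0 11 3 8 5 10 12 20 38 8 8 14 9 4 6-3 7-8 9-12 11-9 3-8-3-15-19-11-7-6-1-9 1-19 9"/><path d="M463 176l-3 1-1 3 4 5"/></g><g data-elev="720"><path d="M180 485l-6-13-7-11-29-26-30-15-20-14-7-2-20-1-13-7-5-10-2-14 2-25 6-27-1-11-4-6-6-1-6 2-15 10"/><path d="M463 298l-23-10-36-23-12-3-22 0-7-3-2-5-1-7 5-43-2-7-5-5-7-3-18-4-20-8-40-8-20-10-17-13-6-8-2-11 5-31-1-10-17-31-6-16"/><path d="M17 179l35 5 15 4 13 6 12 9 24 26 9 4 19 5 9 5 40 26 30 28 25 14 5 9 2 11-2 11-10 23 0 7 2 7 9 12 34 20 18 17 5 11 3 29 6 17"/><path d="M332 39l8 6 9 2 9-2 11-6"/><path d="M393 39l18 16 24 17 14 8 14 5"/></g><g data-elev="740"><path d="M161 485l-4-11-8-12-12-13-12-8-31-10-31-2-30-18-8-3-8 1"/><path d="M463 327l-18-20-27-20-13-7-14-2-26 4-11 1-13-3-9-5-3-5 1-6 13-19 5-10 1-13-2-9-7-6-77-28-25-14-11-10-7-9-3-12-1-35-2-13-21-47"/><path d="M17 155l52 8 18 1 8 2 15 12 15 26 11 10 42 26 57 23 12 8 17 19 7 20 2 24-2 11-5 20 1 9 8 5 29 6 39 14 17 9 5 7 4 7 5 31 12 32"/><path d="M17 104l18 9 14 15 10 7 12 4 23 0 3 3 0 5-6 8-8 2-28-9-21-16-17-5"/><path d="M415 39l9 9 15 12 13 8 11 5"/></g><g data-elev="760"><path d="M142 485l-3-10-5-9-7-9-9-5-9-4-12-1-28 5-7-1-8-4-20-20-8-3-9-1"/><path d="M463 361l-8-9-15-24-11-14-15-14-11-7-14-1-36 8-42-3-6 2-4 6-2 10 0 14 3 14 4 11 8 8 10 7 20 11 27 10 9 7 6 13 4 31 4 13 6 13 11 18"/><path d="M289 279l6-1 5-5 10-19 12-18 1-6-1-5-8-8-13-9-50-21-20-11-10-9-8-12-6-14-7-43-6-20-9-15-6-4-5 1-5 5-13 34-21 38-5 11-1 8 0 10 8 22 10 13 30 21 39 15 33 9 8 6 19 19z"/><path d="M17 79l22 8 15 4 19 2 12-3 13-7 12-13 8-14 4-17"/><path d="M447 39l6 10 10 9"/></g><g data-elev="780"><path d="M63 485l-16-19-14-23-7-5-9-3"/><path d="M463 437l-16 2-21-1-5 2-3 3-1 6 2 6 15 19 6 11"/><path d="M429 382l9 0 4-3 1-6-2-10-7-15-8-14-13-17-10-8-10-3-10 2-33 14-10 8-2 7 1 8 5 9 9 7 11 4 28 4 25 9z"/><path d="M282 244l6-1 5-6 0-7-3-7-9-6-23-8-41-22-9-12-16-41-7-14-7-5-5 1-5 4-13 17-8 15 0 14 6 11 39 28 19 11 18 7 30 4z"/><path d="M17 59l25 10 8-1 4-4 1-6-4-5-22-14"/></g><g data-elev="800"><path d="M39 485l-13-22-9-10"/></g>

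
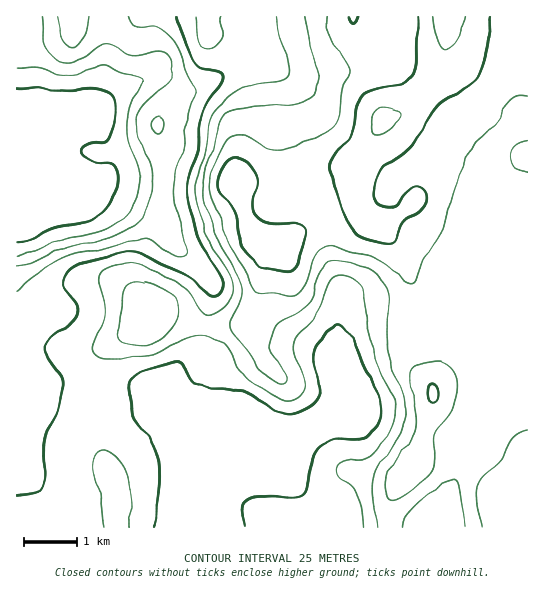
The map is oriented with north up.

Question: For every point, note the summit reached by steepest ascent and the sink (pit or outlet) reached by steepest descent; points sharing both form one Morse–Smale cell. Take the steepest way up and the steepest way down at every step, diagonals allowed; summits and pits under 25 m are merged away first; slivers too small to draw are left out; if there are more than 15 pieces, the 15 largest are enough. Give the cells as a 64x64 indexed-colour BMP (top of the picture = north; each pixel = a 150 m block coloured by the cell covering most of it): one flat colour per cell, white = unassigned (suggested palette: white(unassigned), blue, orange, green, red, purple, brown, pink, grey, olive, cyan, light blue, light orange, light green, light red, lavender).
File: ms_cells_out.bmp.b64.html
<image width="64" height="64" href="data:image/bmp;base64,Qk12CAAAAAAAAHYAAAAoAAAAQAAAAEAAAAABAAQAAAAAAAAIAAATCwAAEwsAABAAAAAAAAAA////ALR3HwAOf/8ALKAsACgn1gC9Z5QAS1aMAMJ34wB/f38AIr28AM++FwDox64AeLv/AIrfmACWmP8A1bDFAFVVVVVVVSIiIiIiIiIiIiIiIimZlmZmZmZmZnd3d3d3VVVVVVVVUiIiIiIiIiIiIiIiIimWZmZmZmZmd3d3d3dVVVVVVVVSIiIiIiIiIiIiIiIiJmZmZmZmZmd3d3d3d1VVVVVVVVIiIiIiIiIiIiIiIiREZmZmZmZmZnd3d3d3VVVVVVVVIiIiIiIiIiIiIiIiRERmZmZmZmZmd3d3d3dVVVVVVVUiIiIiIiIiIiIiIiREREZmZmZmZmZnd3d3d1VVVVVVVSIiIiIiIiIiIiIiRERERmZERGZmZmd3d3d3VVVVVVVSIiIiIiIiIkRERERERERERERERmZmZ3d3d3dVVVVVVVIiIiIiIiIiIkREREREREREREREZmZmd3d3d1VVVVVVIiIiIiIiIiIiIkRERERERERERERmZmYXd3d3VVVVVVUiIiIiIiIiIiIiIiREREREREREREZmZhd3d3dVVVVVUiIiIiIiIiIiIiIiIiRERERERERERmZmYXd3d1VVVVVSIiIiIiIiIiIiIiIiIiRERERERERGZmZhd3d3VVVVVVIiIiIiIiIiIiIiIiIiIiRERERERERmZmYXd3dVVVVVUiIiIiIiIiIiIiIiIiIiIkRERERERGZmZhF3d1VVVVVSIiIiIiIiIiIiIiIiIiIiJEREREREZmZmERd3VVVVVVIiIiIigiIiIiIiIiIiIiIkRERERERmZmZhEXdVVVVVUiIiIiiCIiIiIiIiIiIiIiRERERERGZmZmEREVUzM1VSKIiIiIIiIiIiIiIiIiIiJEREREREZmZmYRERMzMzMziIiIiIiCIiIiIiIiIiIiIkRERERERGZmZhEREzMzMzM4iIiIiIgiIiIiIiIiIiIiREREREREZmZhERETMzMzMziIiIiIiIgiIiIiIiIiIiJERERERERmZmERERMzMzMzM4iIiIiIiCIiIiIiIiIiIiIkRERERCEREREREzMzMzMzM4iIiIiIIiIiIiIiIiIiIiIiIiIiIRERERETMzMzMzMzOIiIiIiCIiIiIiIiIiIiIiIiIiIhERERERMzMzMzMzMzOIiIgzERESIiIiIiIiIiIiIiIiEREREREzMzMzMzMzMziDMzMREREiIiIiIiIiIiIiIhERERERETMzMzMzMzMzMzMzMxERESIiIiIiIiIiIiIhERERERERMzMzMzMzMzMzMzMzERERIiIiIiIiIiIiIhEREREREREzMzMzMzMzMzMzMzMxERESIiIiIiIiIiIiERERERERETMzMzMzMzMzMzMzMzERERIiIiIiIiIiIiIRERERERERMzMzMzMzMzMzMzMzEREREiIiIiIiIiIiIREREREREREzMzMzMzMzMzMzMzERERESIiIiIiIiIiIhERERERERETMzMzMzMzMzMzMzERERERIiIiIiIiIiIhERERERERERMzMzMzMzMzMzMzERERERESIiIiIiIiIiEREREREREREzMzMzMzMzMzMzEREREREREiIiIiIiIiERERERERERETMzMzMzMzMzMzEREREREREREiIiIiIiIRERERERERERMzMzMzMzMzMzMRERERERERERIiIiIiEREREREREREREzMzMzMzMzMzMRERERERERERERIiIiERERERERERERETMzMzMzMzMzEREREREREREREREREiERERERERERERERMzMzMzMzMxERERERERERERERERERIREREREREREREREzMzMzMzMRERERERERERERERERERERERERERERERERETMzMzERERERERERERERERERERERERERERERERERERERMzERERERERERERERERERERERERERERERERERERERERExERERERERERERERERERERERERERERERERERERERERERERERERERERERERERERERERERERERERERERERERERERERERERERERERERERERERERERERERERERERERERERERERERERERERERERERERERERERERERERERERERERERERERERERERERERERERERERERERERERERERERERERERERERERERERERERERERERERERERERERERERERERERERERERERERERERERERERERERERERERERERERERERERERERERERERERERERERERERERERERERERERERERERERERERERERERERERERERERERERERERERERERERERERERERERERERERERERERERERERERERERERERERERERERERERERERERERERERERERERERERERERERERERERERERERERERERERERERERERERERERERERERERERERERERERERERERERERERERERERERERERERERERERERERERERERERERERERERERERERERERERERERERERERERERERERERERERERERERERERERERERERERERERERERERERERERERERERERERERERERERERERERERERERERERERERERERERERERERERERERERERERERERERERERERERERERERERERERERERERERERERERERERERERERERERERERERERERERERERERERERERERERERERERERERERERERERERERERERERERERERERERERERERERERERERERERERERERERERERERERERERERERERERER"/>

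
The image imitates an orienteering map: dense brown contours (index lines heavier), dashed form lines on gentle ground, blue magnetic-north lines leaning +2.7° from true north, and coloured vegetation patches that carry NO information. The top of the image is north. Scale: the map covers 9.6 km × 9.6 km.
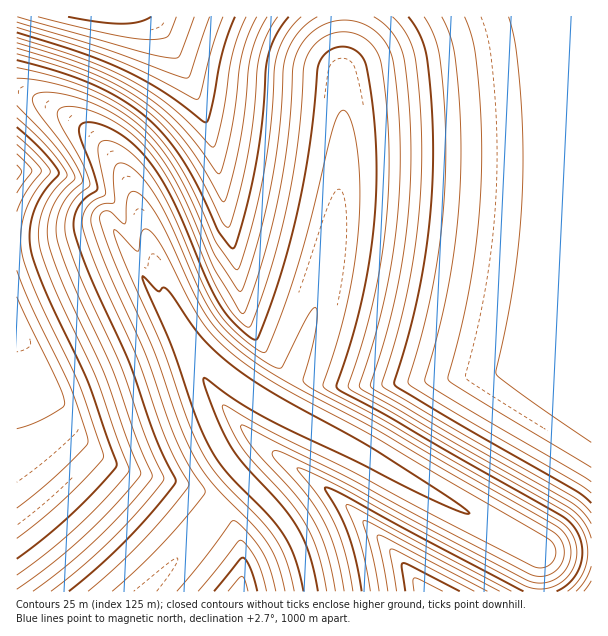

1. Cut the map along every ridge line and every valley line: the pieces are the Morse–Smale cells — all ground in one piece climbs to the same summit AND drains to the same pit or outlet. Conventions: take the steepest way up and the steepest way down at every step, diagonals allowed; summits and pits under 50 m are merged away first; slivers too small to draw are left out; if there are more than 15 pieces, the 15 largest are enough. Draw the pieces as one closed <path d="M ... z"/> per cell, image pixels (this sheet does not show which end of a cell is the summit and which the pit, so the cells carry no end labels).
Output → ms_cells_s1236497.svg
<path d="M591 16l-247 1 0 31-2 21 1 83-11 87-13 58-12 39-11 29-24 42 13 8 74 36 55 33 125 68 53-1z"/><path d="M344 16l-328 1 0 75 11 2 48 27 12 9 23 23 8 11 20 42 26 85 2 9-4 5 0 4 18 36 3 3 8-4 34 34 47 30 8-12 16-31 11-29 12-39 13-58 11-87-1-83 2-21z"/><path d="M110 224l-48 12-46 4 1 352 129 0 42-46 28-36 30-30-22-25-14-29-28-76-16-35z"/><path d="M191 344l-10 4 29 78 10 21 14 20 54 58 13 26 10 41 229-1 0-39-3-2-82-44-96-55-98-49-36-24z"/><path d="M23 92l-7 1 0 146 37-1 57-14 51 83 5-7-2-9-26-85-20-42-8-11-35-32-21-13z"/><path d="M246 480l-30 30-28 36-41 46 163-1-6-31-12-27-15-21z"/><path d="M591 552l-51 0 0 39 51 1z"/>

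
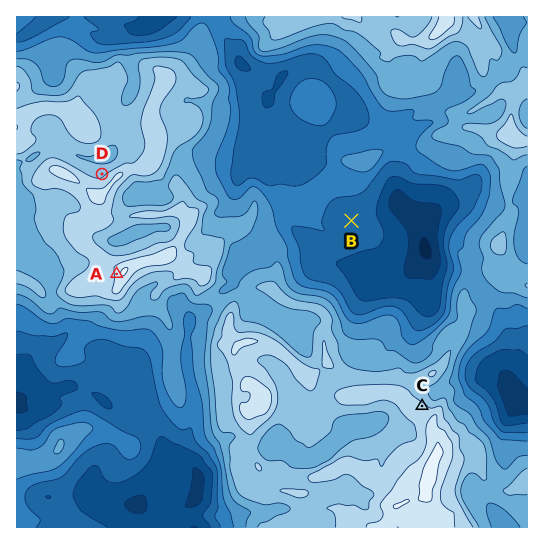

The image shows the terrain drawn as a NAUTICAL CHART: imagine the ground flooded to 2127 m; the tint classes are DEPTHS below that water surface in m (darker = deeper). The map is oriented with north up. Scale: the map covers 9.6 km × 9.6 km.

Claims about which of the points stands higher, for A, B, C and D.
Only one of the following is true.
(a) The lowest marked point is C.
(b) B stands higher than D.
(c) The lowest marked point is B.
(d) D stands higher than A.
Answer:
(c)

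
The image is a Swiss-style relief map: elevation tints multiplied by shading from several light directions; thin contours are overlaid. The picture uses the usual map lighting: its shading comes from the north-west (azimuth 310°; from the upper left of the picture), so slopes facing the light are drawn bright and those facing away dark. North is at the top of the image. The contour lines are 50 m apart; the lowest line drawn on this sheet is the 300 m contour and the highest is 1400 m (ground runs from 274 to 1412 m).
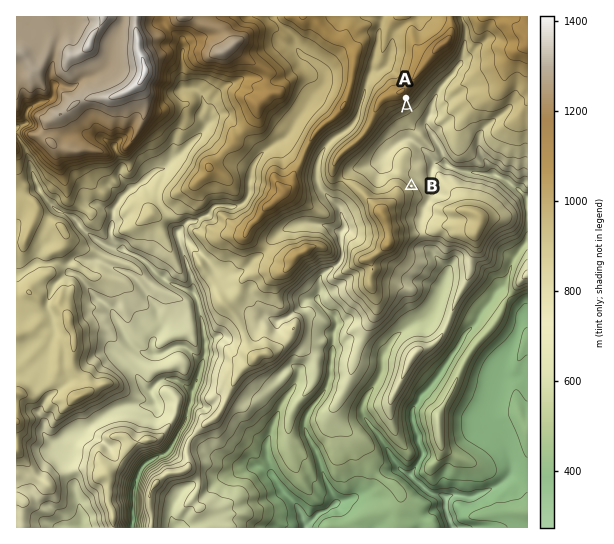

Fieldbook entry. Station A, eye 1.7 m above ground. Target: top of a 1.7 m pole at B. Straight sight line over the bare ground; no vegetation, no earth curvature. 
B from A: seen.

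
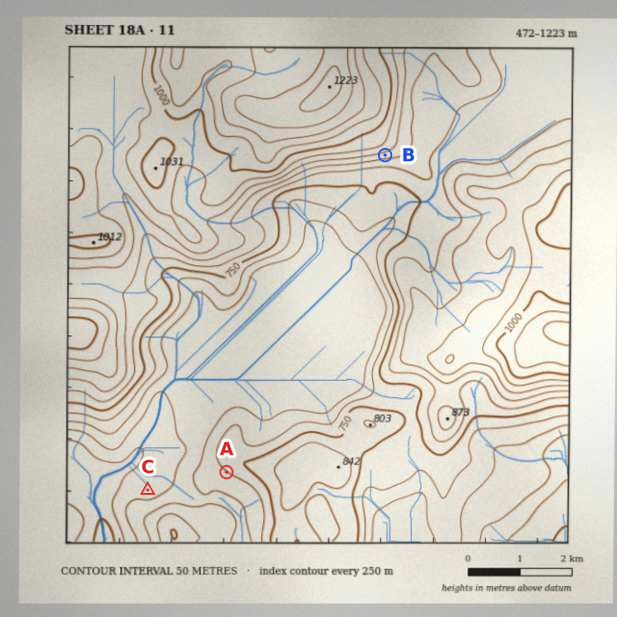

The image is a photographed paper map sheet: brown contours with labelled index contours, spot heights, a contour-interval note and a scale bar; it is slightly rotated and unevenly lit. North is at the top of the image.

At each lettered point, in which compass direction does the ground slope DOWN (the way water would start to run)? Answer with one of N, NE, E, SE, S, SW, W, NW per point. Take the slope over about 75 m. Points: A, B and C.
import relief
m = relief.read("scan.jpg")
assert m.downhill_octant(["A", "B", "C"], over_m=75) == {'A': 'SW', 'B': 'S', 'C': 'N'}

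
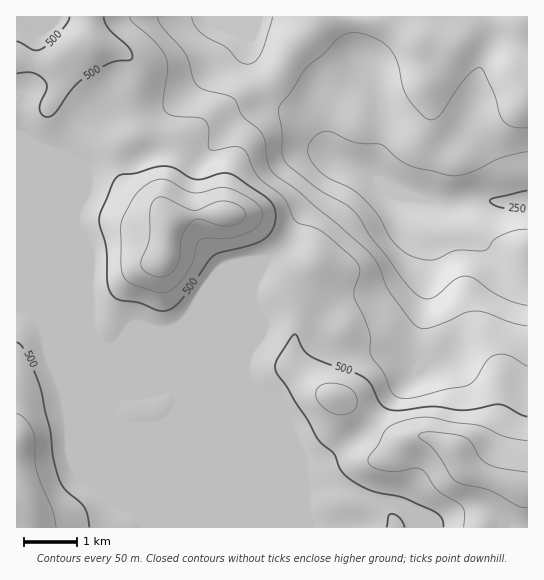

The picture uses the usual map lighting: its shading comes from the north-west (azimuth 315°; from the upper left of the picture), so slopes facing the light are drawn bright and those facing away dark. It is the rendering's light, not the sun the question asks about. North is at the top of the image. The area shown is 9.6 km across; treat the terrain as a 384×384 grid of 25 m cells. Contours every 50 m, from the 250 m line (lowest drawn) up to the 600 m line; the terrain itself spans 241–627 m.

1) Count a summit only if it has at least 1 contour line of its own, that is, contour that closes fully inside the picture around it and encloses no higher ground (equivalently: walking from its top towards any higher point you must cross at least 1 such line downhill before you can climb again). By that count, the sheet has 2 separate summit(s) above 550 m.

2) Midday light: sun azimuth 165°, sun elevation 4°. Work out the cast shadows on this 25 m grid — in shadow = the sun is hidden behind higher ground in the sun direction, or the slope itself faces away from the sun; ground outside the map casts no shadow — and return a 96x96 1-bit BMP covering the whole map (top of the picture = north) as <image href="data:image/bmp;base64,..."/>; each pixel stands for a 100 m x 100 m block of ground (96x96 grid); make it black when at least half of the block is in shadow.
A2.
<image width="96" height="96" href="data:image/bmp;base64,Qk2+BAAAAAAAAD4AAAAoAAAAYAAAAGAAAAABAAEAAAAAAIAEAAATCwAAEwsAAAIAAAAAAAAA////AAAAAAAAAAAAAAAAAAAAAAAAAAAAAAAAAAAAAAAAAAAAAAAAAAAAAAAAAAAAAAAAAAAAAAAAAAAAAAAAAAAAAAAAAAAAAAAAAAAAAAAAAAAAAAAAAAAAAAAAAAAAAAAAAAAAAAAAAAAAAAAAAAAAAAAAAAAAAAAAAAAAAAAAAAAAAAAAAAAAAB8AAAAAAAAAAAAAAD8AAAAAAAAAAAAAAH8AAAAAAAAAAAAAAH8AAAAAAAAAAOAAAH8AAAAAAAAAAOAAAH8AAAAAAAAAAOAA+D8AAAAAAAAAAAMD/z+AAAAAAAAAAAf///+AAAAAAAAAAA////+AAAAAAAAAAA////+AAAAAAAAAAA////8AAAAAAAAAAA////4AAAAAAAAAAB////4AAAAAAAAAAB////wAAAAAAAAAAB////wAAAAAAAAB/5////gAAAAAAAAB/////8AAAAAAAAAD/////4AAAAAAAAAD/////4AAAAAAAAAD/////8AAAAAAAAAD/////8AAAAAAAAAD/7///4AAAAAAAAAB/z///wAAAAAAAAAB/h///gAAAAAAAAAB+B///AMAAAAAAAAA4B//+B8AAAAAAAAAAB//8D8AAAAAAAAAAA//8P8AAAAAAAAAAA//4/8AAAAAAAAAAA//w/8AAAAAAAAAAA//w/8AAAAAAAAAAAf/5/8AAAAAAAAAAAf/9/8AAAAAAAAAAAf/9/4AAAAAAAAAAAf///4AAAAAAAAAAAf///wAAAAAAAAAAAf///wAAAAAAAAAAAf///gAAAAAAAAAAAf///gAAAAAAAAAAH////AAAAAAAAAAA////+AAAAAAAAAAD////8AAAAAAAAAAH////4AAAAAAAAAB/////g8AAAAAAAAD///4+D8AAAAAAAAH///44P8AAAAAAAAH/9////8AAAAAAAAH/9////8AAPgAIAAH//////8AAP8P//4H//////8AAP/////H///gAP4AAP/////////AABwAAH////////+AAAAAAH////////4AAAAAAD///////5wAAAAAAD///////wAAAAAAAB///////gAAAAAAAB///////AAAAAAAAB//////+AAAAAAAAA//////8AAAAAAAAA////h/4AAAAAAAAA////AfwAAAAAAAAA////AMAAAAAAAAAA////gAAAAAAAAAAA////wAAAAAAAAAAA////gAAAAAAAAAAA////AAAAAAAAAAAAf//8AAAAAAAAAAAAf//4AAAAAAAAAAAAAP/wAAAAAAAAAAAAAH/4AAAAAAAAAAAAAH/8AAAAAAAAAAAAAD/+AAAAAAAAAAAAAD/+AAAAAAAAAAAAAD/8AAAAAAAAAAAAAB/gAAAAAAAAAAAAAB/AAAAAAAAAAAAAAB+AAAAAAAAAAAAAAB+AAAAAAAAAAAAAA/8AAAAAAAAAAAAAf/4AAAAAAAAAAAwD//4AAAAAAAAAAA4D//wAAAAAAAAAAAYD/xgAAAAAAAAAAAAB+AAAAAAAAAAAA="/>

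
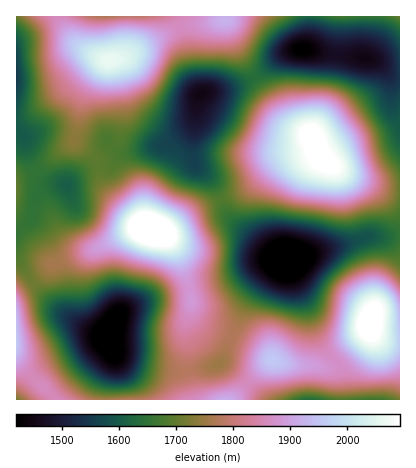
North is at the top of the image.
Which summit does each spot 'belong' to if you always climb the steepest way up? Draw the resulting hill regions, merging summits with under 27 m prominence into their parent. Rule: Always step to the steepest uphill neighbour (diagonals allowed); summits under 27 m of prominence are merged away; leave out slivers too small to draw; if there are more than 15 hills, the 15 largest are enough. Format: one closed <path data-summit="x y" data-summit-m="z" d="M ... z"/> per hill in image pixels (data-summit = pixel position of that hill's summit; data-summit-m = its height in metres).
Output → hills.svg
<path data-summit="150 228" data-summit-m="2191" d="M196 114l-6 12-22 16-46 13-12 10-18 2-8 4-16 14-12 0-12 5-8 8-5 22-15 12 0 24 21 32 21 21 22 16 12 6 16 4 5 15 9 8 34 11 30 2 34-7 27-62 16-24 15-15 9-5-19-6-40-36-13-30-21-22-2-20z"/><path data-summit="312 136" data-summit-m="2114" d="M304 49l-14 2-10 5-20 18-16 9-16 6-28 5-3 8-5 42 2 20 21 22 13 30 40 36 20 7 14-2 64-20 24 0 10-3 0-158-10-3-12-10-8-4-44-5z"/><path data-summit="110 60" data-summit-m="2065" d="M174 16l-158 0 0 112 8 8 6 26 4 8 8 9 26 6 6-7 16-10 18-2 14-11 40-10 28-19 5-8 5-24-9-20-10-46z"/><path data-summit="370 324" data-summit-m="2130" d="M400 235l-34 2-64 20-14 3 21 50 8 26 7 12 17 20 3 32 56 0z"/><path data-summit="272 360" data-summit-m="1957" d="M288 259l-10 4-15 15-16 24-27 62 18 11 28 25 78 0-3-32-17-20-7-12-8-26z"/><path data-summit="16 342" data-summit-m="1958" d="M16 256l0 144 90 0 1-14 7-26-5-24-29-11-22-16-21-21z"/><path data-summit="224 20" data-summit-m="1924" d="M308 16l-134 0 10 20 9 44 5 12 4 2 26-5 16-6 16-9 20-18 10-5 14-2 5-13z"/><path data-summit="226 400" data-summit-m="1918" d="M114 351l0 9-7 26-1 14 159 0-21-20-22-16-36 7-24-1-32-8-8-4z"/><path data-summit="400 16" data-summit-m="1707" d="M400 16l-90 0-1 20-5 12 22 6 44 5 8 4 12 10 10 3z"/><path data-summit="16 190" data-summit-m="1701" d="M16 128l0 103 15-11 5-22 4-6 16-7 9-1-21-4-8-6-10-24-2-14z"/>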